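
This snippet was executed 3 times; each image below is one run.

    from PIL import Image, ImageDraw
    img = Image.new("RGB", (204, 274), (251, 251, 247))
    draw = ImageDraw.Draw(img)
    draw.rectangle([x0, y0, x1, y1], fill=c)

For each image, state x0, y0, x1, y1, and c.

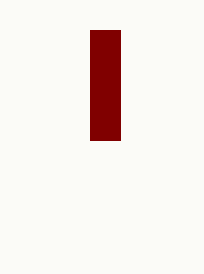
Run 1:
x0 = 90, y0 = 30, x1 = 120, y1 = 140, c = 'maroon'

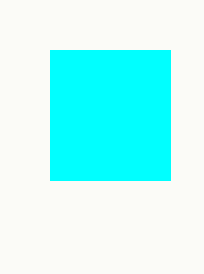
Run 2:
x0 = 50; y0 = 50; x1 = 170; y1 = 180; c = 'cyan'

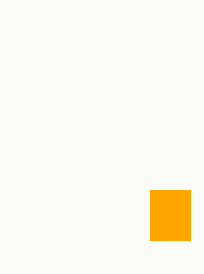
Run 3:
x0 = 150
y0 = 190
x1 = 190
y1 = 240
c = 'orange'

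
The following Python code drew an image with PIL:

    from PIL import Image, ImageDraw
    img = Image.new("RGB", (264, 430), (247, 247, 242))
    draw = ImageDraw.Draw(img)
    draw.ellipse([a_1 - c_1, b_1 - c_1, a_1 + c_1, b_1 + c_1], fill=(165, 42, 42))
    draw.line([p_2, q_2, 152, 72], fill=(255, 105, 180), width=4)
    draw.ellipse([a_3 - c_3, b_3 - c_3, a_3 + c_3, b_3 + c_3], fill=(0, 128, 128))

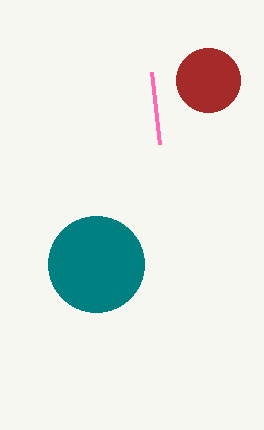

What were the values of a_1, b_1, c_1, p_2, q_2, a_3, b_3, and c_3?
a_1 = 208
b_1 = 80
c_1 = 32
p_2 = 160
q_2 = 144
a_3 = 96
b_3 = 264
c_3 = 48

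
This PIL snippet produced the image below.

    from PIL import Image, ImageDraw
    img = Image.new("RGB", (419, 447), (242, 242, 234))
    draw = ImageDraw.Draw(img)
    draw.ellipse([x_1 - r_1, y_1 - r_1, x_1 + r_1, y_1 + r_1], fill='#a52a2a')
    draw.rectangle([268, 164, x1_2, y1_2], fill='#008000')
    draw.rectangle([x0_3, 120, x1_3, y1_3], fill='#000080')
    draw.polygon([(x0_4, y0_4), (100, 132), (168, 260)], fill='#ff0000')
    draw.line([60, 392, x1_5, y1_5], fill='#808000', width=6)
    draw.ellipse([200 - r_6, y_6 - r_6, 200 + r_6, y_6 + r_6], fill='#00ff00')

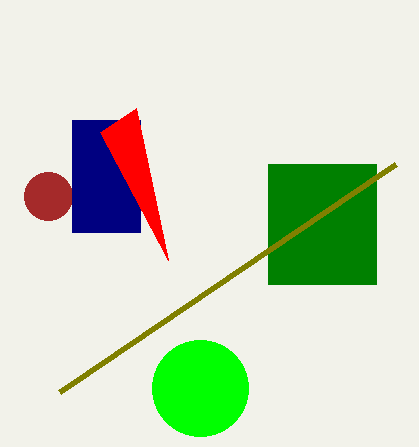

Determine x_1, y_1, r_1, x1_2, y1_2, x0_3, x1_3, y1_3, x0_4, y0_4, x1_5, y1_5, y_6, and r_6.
x_1 = 48
y_1 = 196
r_1 = 24
x1_2 = 376
y1_2 = 284
x0_3 = 72
x1_3 = 140
y1_3 = 232
x0_4 = 136
y0_4 = 108
x1_5 = 396
y1_5 = 164
y_6 = 388
r_6 = 48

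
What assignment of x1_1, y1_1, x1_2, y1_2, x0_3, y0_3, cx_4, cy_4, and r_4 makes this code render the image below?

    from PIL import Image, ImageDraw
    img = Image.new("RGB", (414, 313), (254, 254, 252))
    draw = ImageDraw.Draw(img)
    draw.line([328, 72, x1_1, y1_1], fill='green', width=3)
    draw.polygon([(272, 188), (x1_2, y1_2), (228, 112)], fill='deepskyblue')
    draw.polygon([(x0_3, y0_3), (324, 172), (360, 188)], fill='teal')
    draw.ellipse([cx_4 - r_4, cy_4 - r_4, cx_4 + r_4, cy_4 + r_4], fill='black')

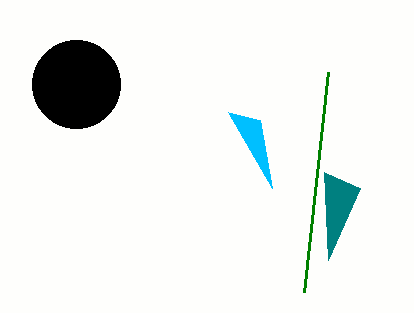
x1_1 = 304, y1_1 = 292, x1_2 = 260, y1_2 = 120, x0_3 = 328, y0_3 = 260, cx_4 = 76, cy_4 = 84, r_4 = 44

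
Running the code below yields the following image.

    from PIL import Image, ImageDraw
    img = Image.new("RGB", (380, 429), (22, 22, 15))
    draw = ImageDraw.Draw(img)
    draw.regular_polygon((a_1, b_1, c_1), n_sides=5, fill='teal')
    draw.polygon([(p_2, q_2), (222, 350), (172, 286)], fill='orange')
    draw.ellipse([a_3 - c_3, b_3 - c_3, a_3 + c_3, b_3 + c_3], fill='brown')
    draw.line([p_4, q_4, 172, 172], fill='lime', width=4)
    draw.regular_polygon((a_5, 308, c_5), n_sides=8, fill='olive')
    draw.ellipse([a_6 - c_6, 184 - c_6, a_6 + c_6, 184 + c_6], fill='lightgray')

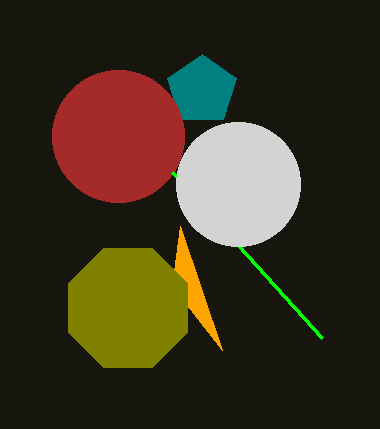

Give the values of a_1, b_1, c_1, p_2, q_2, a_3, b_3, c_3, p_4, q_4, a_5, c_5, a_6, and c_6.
a_1 = 202
b_1 = 90
c_1 = 36
p_2 = 180
q_2 = 226
a_3 = 118
b_3 = 136
c_3 = 66
p_4 = 322
q_4 = 338
a_5 = 128
c_5 = 64
a_6 = 238
c_6 = 62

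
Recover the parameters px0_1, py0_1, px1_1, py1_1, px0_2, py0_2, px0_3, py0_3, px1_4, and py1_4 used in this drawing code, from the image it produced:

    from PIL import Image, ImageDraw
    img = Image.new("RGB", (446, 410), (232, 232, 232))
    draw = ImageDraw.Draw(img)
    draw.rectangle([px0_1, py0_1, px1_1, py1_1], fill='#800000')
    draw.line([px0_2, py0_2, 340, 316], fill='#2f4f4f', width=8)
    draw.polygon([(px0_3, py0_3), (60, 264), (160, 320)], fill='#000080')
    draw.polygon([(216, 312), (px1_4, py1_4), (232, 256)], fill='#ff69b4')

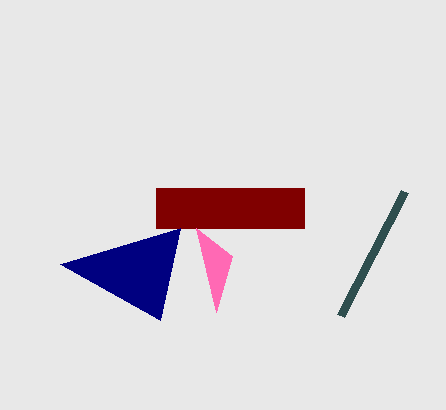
px0_1 = 156, py0_1 = 188, px1_1 = 304, py1_1 = 228, px0_2 = 404, py0_2 = 192, px0_3 = 180, py0_3 = 228, px1_4 = 196, py1_4 = 228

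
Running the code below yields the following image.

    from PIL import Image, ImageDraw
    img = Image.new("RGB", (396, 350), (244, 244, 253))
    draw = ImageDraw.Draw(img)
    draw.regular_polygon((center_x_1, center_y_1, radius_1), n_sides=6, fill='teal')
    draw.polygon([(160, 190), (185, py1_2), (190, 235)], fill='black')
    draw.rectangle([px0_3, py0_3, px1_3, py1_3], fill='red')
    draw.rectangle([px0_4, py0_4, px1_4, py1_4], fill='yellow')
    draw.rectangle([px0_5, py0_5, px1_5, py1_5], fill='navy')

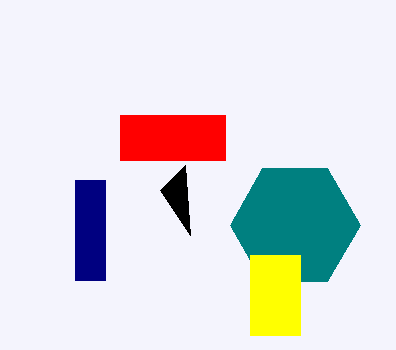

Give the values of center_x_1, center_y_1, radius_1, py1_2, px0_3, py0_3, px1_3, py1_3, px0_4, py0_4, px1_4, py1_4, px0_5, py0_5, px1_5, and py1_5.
center_x_1 = 295, center_y_1 = 225, radius_1 = 65, py1_2 = 165, px0_3 = 120, py0_3 = 115, px1_3 = 225, py1_3 = 160, px0_4 = 250, py0_4 = 255, px1_4 = 300, py1_4 = 335, px0_5 = 75, py0_5 = 180, px1_5 = 105, py1_5 = 280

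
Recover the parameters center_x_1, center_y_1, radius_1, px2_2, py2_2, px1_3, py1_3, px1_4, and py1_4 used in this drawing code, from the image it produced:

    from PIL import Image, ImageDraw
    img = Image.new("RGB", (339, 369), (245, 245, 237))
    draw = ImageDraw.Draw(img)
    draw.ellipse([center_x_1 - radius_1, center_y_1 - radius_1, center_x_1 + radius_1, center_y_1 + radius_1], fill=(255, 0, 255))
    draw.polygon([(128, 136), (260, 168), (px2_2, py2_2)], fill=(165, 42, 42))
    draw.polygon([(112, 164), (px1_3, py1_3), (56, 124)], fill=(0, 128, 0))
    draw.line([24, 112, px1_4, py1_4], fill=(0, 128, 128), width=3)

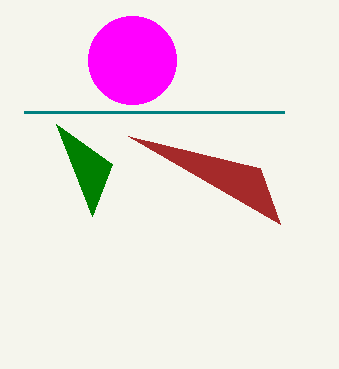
center_x_1 = 132; center_y_1 = 60; radius_1 = 44; px2_2 = 280; py2_2 = 224; px1_3 = 92; py1_3 = 216; px1_4 = 284; py1_4 = 112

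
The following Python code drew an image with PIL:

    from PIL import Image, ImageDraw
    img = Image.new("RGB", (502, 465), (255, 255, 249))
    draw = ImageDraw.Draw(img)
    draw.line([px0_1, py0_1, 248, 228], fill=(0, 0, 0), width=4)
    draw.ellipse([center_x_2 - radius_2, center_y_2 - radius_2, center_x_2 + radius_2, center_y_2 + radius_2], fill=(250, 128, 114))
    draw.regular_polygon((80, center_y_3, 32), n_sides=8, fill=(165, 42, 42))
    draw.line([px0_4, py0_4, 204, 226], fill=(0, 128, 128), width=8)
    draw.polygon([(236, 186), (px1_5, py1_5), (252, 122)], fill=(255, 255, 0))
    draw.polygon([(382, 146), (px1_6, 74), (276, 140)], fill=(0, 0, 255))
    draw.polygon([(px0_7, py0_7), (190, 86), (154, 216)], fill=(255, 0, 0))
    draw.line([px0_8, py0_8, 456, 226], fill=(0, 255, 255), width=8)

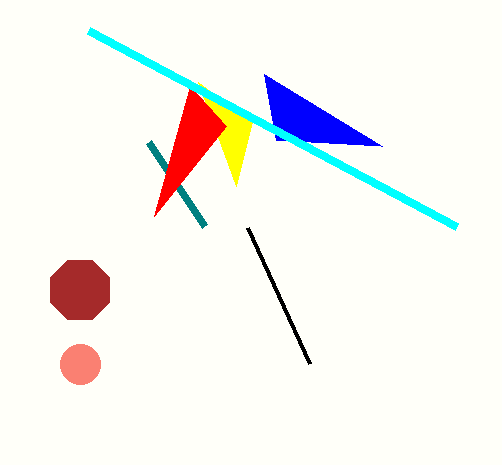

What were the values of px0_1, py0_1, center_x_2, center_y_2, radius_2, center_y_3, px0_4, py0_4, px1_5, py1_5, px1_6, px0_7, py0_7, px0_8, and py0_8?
px0_1 = 310; py0_1 = 364; center_x_2 = 80; center_y_2 = 364; radius_2 = 20; center_y_3 = 290; px0_4 = 148; py0_4 = 142; px1_5 = 198; py1_5 = 82; px1_6 = 264; px0_7 = 226; py0_7 = 126; px0_8 = 88; py0_8 = 30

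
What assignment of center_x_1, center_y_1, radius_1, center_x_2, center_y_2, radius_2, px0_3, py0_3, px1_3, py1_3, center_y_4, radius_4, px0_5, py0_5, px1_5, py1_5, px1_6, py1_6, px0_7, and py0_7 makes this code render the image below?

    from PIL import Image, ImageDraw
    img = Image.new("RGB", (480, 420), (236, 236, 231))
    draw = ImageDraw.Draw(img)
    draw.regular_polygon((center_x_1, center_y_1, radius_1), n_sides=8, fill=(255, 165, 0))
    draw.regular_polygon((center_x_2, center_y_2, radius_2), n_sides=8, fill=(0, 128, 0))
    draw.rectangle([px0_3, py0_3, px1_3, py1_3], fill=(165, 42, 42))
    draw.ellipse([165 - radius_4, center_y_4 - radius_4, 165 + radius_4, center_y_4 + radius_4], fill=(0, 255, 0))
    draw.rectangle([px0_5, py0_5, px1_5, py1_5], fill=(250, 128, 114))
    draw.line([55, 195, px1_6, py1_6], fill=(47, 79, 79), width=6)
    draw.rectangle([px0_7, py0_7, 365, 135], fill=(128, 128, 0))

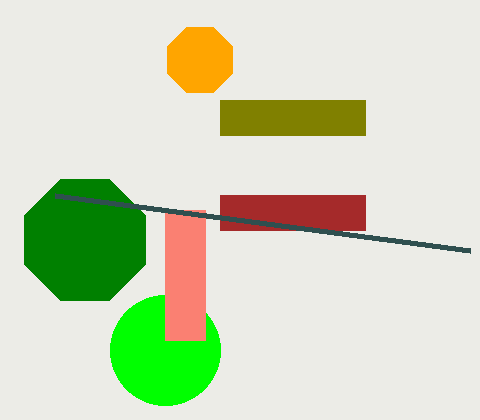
center_x_1 = 200; center_y_1 = 60; radius_1 = 35; center_x_2 = 85; center_y_2 = 240; radius_2 = 65; px0_3 = 220; py0_3 = 195; px1_3 = 365; py1_3 = 230; center_y_4 = 350; radius_4 = 55; px0_5 = 165; py0_5 = 210; px1_5 = 205; py1_5 = 340; px1_6 = 470; py1_6 = 250; px0_7 = 220; py0_7 = 100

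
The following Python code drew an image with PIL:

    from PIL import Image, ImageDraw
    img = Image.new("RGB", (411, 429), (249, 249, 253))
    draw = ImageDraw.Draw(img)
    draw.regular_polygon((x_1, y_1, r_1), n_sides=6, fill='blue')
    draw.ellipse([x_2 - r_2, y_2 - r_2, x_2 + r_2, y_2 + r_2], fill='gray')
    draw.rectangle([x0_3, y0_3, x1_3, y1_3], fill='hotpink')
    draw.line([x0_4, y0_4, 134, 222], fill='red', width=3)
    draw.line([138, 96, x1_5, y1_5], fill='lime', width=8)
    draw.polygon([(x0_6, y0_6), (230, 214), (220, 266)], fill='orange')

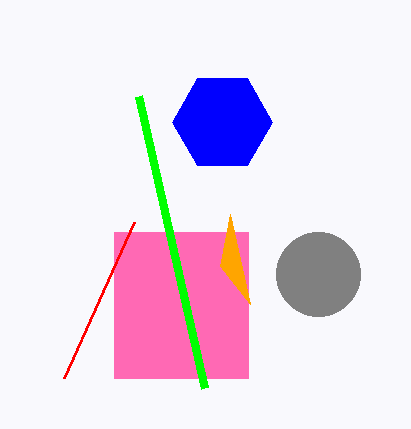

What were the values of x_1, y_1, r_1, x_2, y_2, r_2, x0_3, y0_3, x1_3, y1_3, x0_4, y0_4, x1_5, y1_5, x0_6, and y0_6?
x_1 = 222
y_1 = 122
r_1 = 50
x_2 = 318
y_2 = 274
r_2 = 42
x0_3 = 114
y0_3 = 232
x1_3 = 248
y1_3 = 378
x0_4 = 64
y0_4 = 378
x1_5 = 204
y1_5 = 388
x0_6 = 250
y0_6 = 304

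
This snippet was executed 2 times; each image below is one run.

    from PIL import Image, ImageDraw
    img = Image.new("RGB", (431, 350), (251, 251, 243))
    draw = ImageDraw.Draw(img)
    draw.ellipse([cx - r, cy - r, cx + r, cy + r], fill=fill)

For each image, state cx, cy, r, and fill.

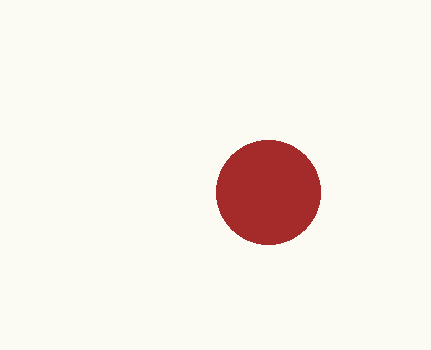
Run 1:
cx = 268, cy = 192, r = 52, fill = 'brown'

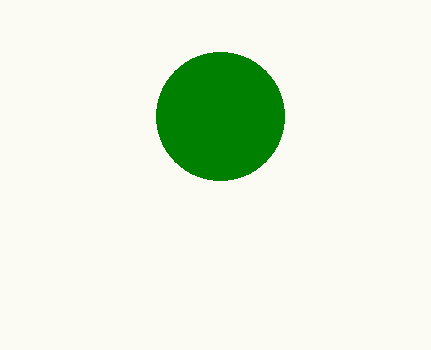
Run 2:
cx = 220, cy = 116, r = 64, fill = 'green'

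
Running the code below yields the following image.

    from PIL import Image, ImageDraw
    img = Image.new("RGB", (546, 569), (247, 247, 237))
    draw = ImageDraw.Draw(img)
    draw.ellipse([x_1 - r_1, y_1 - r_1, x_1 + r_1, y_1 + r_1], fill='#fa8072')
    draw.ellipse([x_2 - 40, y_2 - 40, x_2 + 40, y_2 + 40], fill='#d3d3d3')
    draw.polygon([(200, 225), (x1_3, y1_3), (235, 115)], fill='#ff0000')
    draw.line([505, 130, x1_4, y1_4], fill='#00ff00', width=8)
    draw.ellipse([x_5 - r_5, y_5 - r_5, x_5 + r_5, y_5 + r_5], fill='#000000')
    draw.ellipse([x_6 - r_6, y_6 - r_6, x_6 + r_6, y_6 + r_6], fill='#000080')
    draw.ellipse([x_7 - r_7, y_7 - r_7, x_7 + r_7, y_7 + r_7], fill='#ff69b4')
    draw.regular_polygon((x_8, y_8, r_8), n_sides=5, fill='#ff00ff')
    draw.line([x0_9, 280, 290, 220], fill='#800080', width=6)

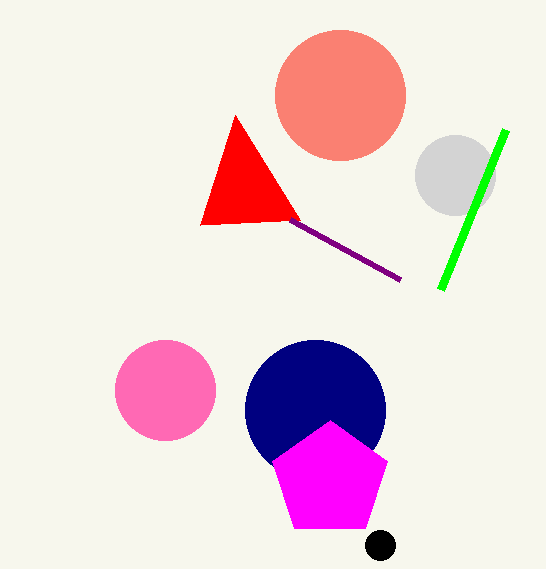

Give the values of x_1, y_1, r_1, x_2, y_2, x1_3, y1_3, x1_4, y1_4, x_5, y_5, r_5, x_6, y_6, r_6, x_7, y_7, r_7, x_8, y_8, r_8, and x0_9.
x_1 = 340, y_1 = 95, r_1 = 65, x_2 = 455, y_2 = 175, x1_3 = 300, y1_3 = 220, x1_4 = 440, y1_4 = 290, x_5 = 380, y_5 = 545, r_5 = 15, x_6 = 315, y_6 = 410, r_6 = 70, x_7 = 165, y_7 = 390, r_7 = 50, x_8 = 330, y_8 = 480, r_8 = 60, x0_9 = 400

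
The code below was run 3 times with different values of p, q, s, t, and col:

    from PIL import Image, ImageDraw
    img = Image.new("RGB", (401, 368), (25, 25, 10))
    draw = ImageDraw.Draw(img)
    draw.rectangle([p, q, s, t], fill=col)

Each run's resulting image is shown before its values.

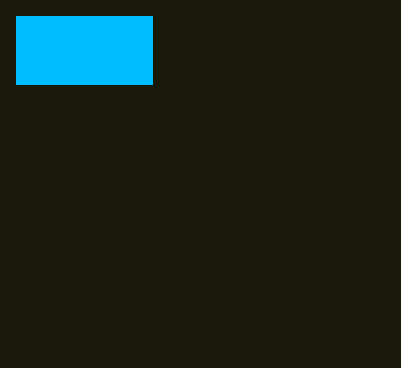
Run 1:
p = 16; q = 16; s = 152; t = 84; col = 'deepskyblue'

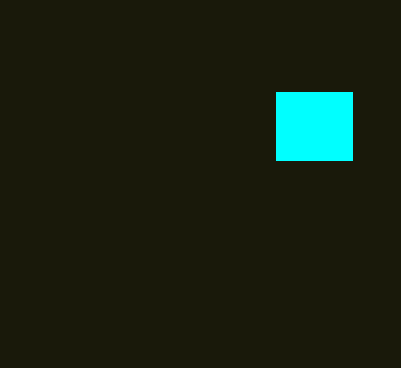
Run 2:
p = 276; q = 92; s = 352; t = 160; col = 'cyan'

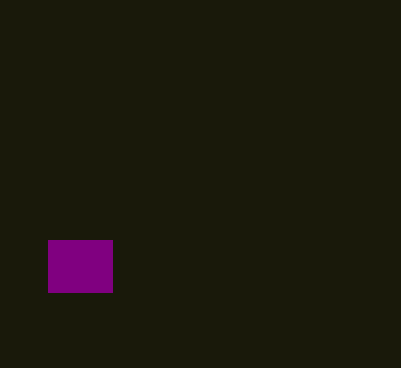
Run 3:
p = 48, q = 240, s = 112, t = 292, col = 'purple'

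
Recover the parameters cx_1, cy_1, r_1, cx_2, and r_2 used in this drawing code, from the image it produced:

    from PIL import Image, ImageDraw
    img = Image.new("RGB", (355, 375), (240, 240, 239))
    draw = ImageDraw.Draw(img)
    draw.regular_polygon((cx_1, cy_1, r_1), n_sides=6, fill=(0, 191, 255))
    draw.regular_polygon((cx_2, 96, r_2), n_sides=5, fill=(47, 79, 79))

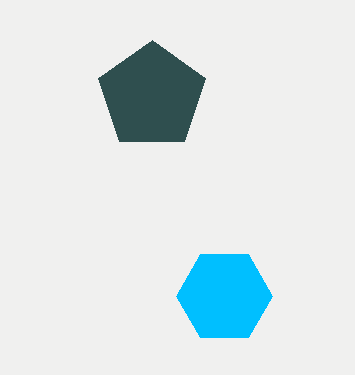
cx_1 = 224
cy_1 = 296
r_1 = 48
cx_2 = 152
r_2 = 56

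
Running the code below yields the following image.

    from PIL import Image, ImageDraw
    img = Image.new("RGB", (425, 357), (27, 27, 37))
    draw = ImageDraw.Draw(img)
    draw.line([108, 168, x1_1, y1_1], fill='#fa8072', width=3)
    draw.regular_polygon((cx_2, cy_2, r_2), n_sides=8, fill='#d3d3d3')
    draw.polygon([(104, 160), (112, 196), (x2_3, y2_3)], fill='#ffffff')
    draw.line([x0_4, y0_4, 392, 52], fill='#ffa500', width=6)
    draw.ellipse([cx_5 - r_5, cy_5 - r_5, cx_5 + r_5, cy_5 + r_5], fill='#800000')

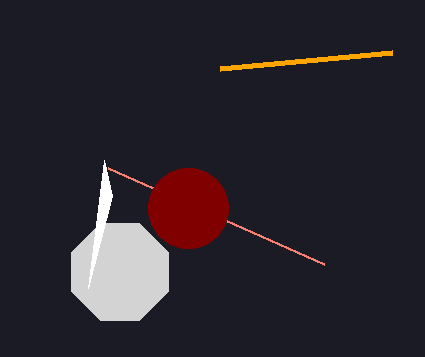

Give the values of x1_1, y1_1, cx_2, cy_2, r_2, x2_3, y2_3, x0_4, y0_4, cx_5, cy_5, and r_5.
x1_1 = 324
y1_1 = 264
cx_2 = 120
cy_2 = 272
r_2 = 52
x2_3 = 88
y2_3 = 288
x0_4 = 220
y0_4 = 68
cx_5 = 188
cy_5 = 208
r_5 = 40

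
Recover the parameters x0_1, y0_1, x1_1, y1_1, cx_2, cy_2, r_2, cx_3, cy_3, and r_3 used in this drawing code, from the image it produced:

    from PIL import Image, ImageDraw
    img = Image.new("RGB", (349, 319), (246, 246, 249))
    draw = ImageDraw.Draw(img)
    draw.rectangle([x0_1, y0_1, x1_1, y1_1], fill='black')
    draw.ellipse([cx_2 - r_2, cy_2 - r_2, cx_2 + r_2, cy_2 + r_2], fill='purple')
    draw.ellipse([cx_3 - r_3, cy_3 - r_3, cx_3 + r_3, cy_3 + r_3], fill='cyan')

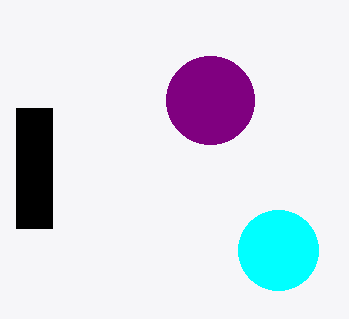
x0_1 = 16; y0_1 = 108; x1_1 = 52; y1_1 = 228; cx_2 = 210; cy_2 = 100; r_2 = 44; cx_3 = 278; cy_3 = 250; r_3 = 40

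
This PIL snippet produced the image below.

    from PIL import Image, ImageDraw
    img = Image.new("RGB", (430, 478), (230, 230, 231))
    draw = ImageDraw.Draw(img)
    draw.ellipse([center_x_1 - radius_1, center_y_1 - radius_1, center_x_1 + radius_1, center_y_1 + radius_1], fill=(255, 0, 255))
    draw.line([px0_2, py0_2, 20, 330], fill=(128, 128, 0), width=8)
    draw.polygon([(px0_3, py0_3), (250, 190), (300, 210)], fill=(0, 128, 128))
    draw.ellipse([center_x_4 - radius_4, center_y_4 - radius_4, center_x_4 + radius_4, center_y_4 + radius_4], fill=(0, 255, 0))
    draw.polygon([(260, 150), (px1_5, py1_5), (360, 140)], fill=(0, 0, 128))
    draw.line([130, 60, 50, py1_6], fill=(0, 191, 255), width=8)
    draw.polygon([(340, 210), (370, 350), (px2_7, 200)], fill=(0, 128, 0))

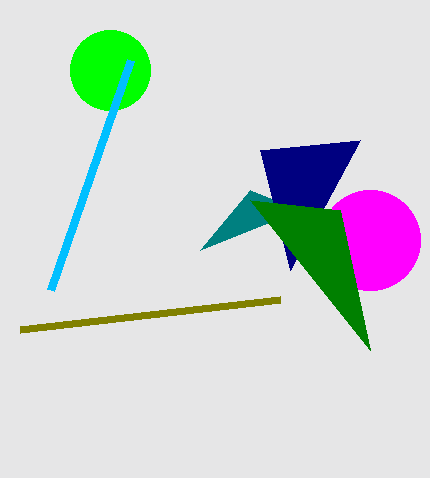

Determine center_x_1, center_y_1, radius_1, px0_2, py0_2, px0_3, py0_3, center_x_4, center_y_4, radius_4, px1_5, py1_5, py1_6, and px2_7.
center_x_1 = 370
center_y_1 = 240
radius_1 = 50
px0_2 = 280
py0_2 = 300
px0_3 = 200
py0_3 = 250
center_x_4 = 110
center_y_4 = 70
radius_4 = 40
px1_5 = 290
py1_5 = 270
py1_6 = 290
px2_7 = 250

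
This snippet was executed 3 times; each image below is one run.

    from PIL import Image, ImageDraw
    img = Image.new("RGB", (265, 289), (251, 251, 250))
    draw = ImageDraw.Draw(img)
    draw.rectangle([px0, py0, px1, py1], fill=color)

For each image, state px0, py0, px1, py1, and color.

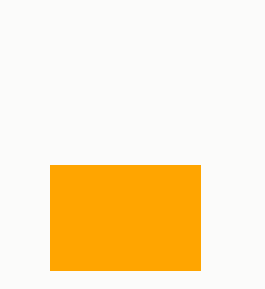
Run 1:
px0 = 50, py0 = 165, px1 = 200, py1 = 270, color = 'orange'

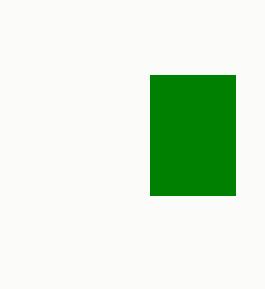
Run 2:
px0 = 150
py0 = 75
px1 = 235
py1 = 195
color = 'green'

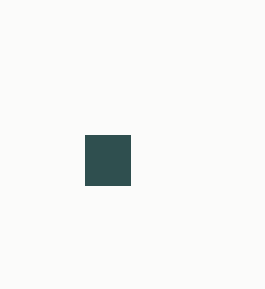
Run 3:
px0 = 85
py0 = 135
px1 = 130
py1 = 185
color = 'darkslategray'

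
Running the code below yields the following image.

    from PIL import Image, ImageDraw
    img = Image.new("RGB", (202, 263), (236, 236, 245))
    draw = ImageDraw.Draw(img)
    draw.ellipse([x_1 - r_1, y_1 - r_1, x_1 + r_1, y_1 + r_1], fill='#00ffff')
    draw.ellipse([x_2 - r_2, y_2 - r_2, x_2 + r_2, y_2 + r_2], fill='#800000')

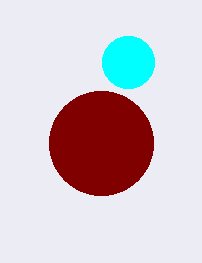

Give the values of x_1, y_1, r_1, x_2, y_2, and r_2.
x_1 = 128; y_1 = 62; r_1 = 26; x_2 = 101; y_2 = 143; r_2 = 52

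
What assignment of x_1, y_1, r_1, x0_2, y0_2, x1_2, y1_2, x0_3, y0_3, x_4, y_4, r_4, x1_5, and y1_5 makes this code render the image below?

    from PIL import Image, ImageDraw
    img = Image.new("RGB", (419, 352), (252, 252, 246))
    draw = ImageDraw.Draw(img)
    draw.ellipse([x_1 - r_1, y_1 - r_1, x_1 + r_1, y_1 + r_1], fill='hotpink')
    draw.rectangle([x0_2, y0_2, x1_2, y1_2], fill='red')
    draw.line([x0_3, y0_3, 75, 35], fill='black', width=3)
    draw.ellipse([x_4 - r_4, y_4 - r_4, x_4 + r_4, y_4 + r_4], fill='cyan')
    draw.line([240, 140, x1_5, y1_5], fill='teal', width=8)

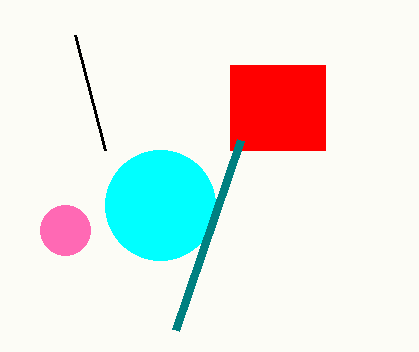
x_1 = 65
y_1 = 230
r_1 = 25
x0_2 = 230
y0_2 = 65
x1_2 = 325
y1_2 = 150
x0_3 = 105
y0_3 = 150
x_4 = 160
y_4 = 205
r_4 = 55
x1_5 = 175
y1_5 = 330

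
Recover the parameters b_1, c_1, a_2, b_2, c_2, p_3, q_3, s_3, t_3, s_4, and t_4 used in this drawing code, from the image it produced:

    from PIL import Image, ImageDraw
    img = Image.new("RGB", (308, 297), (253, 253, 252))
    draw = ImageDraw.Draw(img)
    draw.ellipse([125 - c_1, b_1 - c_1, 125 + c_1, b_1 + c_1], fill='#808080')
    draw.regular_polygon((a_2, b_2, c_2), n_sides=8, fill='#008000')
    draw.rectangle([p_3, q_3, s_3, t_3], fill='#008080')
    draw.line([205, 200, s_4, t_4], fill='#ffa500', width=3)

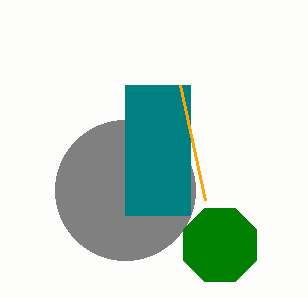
b_1 = 190
c_1 = 70
a_2 = 220
b_2 = 245
c_2 = 40
p_3 = 125
q_3 = 85
s_3 = 190
t_3 = 215
s_4 = 180
t_4 = 85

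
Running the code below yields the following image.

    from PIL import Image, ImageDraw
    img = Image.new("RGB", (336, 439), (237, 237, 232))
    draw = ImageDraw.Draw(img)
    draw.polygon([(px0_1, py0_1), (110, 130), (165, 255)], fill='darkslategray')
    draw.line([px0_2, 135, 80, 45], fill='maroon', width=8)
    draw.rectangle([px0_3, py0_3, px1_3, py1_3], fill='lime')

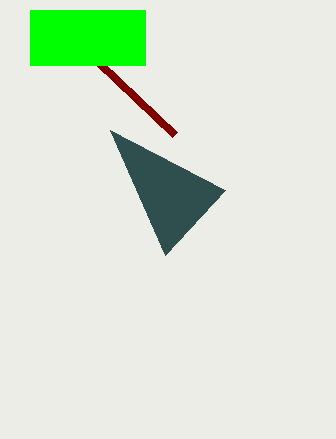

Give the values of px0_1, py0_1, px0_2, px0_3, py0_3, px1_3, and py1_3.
px0_1 = 225; py0_1 = 190; px0_2 = 175; px0_3 = 30; py0_3 = 10; px1_3 = 145; py1_3 = 65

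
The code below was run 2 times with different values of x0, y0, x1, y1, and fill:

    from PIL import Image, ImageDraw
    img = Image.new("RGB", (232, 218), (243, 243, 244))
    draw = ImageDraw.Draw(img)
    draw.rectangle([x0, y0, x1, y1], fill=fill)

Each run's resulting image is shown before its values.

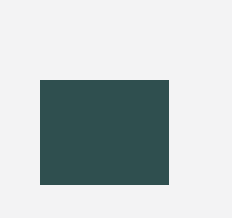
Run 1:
x0 = 40
y0 = 80
x1 = 168
y1 = 184
fill = 'darkslategray'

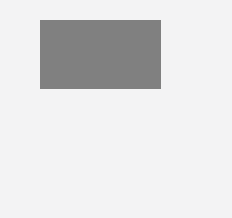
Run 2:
x0 = 40; y0 = 20; x1 = 160; y1 = 88; fill = 'gray'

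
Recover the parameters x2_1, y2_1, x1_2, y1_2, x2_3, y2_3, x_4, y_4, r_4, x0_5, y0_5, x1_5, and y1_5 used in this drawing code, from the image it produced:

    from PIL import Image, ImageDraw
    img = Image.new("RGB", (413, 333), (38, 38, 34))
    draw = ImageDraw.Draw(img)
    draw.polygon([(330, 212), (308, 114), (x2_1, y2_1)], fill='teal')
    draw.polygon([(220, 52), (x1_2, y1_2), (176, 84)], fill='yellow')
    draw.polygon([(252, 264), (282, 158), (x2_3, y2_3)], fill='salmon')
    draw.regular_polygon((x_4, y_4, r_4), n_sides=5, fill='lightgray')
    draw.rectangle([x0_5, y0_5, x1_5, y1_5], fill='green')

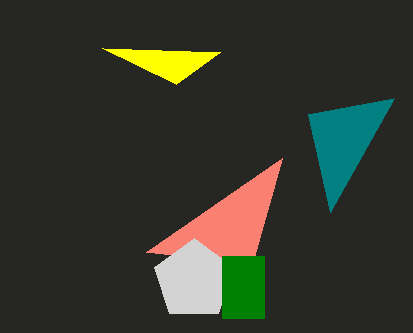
x2_1 = 394, y2_1 = 98, x1_2 = 102, y1_2 = 48, x2_3 = 146, y2_3 = 252, x_4 = 194, y_4 = 280, r_4 = 42, x0_5 = 222, y0_5 = 256, x1_5 = 264, y1_5 = 318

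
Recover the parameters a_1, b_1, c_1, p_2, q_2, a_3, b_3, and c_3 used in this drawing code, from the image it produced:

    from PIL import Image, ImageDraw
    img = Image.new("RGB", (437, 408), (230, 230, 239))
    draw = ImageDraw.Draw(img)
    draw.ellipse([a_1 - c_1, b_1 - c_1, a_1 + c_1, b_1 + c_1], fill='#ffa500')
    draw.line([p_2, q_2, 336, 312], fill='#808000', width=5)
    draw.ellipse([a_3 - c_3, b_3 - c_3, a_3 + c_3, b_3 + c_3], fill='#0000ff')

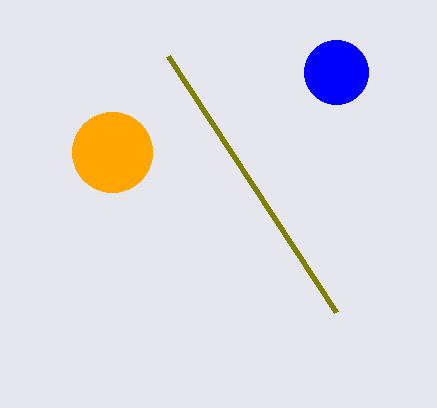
a_1 = 112; b_1 = 152; c_1 = 40; p_2 = 168; q_2 = 56; a_3 = 336; b_3 = 72; c_3 = 32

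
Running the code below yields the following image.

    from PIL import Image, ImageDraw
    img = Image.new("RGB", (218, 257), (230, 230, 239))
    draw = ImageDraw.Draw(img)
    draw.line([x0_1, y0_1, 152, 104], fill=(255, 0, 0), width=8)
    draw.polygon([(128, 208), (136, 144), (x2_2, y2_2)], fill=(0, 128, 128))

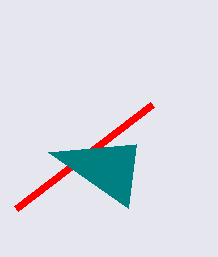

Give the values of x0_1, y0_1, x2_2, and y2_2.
x0_1 = 16; y0_1 = 208; x2_2 = 48; y2_2 = 152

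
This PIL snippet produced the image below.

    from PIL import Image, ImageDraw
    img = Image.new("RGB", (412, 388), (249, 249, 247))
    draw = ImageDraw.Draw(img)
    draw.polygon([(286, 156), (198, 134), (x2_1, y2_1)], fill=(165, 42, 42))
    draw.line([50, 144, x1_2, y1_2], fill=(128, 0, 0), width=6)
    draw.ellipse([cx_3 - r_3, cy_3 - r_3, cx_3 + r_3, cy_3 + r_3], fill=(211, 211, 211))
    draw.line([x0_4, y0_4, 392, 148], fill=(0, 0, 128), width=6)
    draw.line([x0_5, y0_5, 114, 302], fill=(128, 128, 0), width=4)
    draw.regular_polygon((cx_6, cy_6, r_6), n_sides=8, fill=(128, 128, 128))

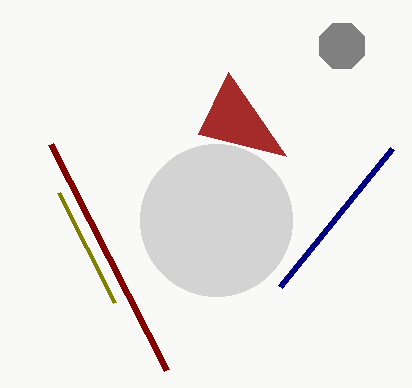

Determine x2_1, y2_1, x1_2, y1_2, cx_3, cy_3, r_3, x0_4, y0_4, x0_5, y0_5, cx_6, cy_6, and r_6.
x2_1 = 228; y2_1 = 72; x1_2 = 166; y1_2 = 370; cx_3 = 216; cy_3 = 220; r_3 = 76; x0_4 = 280; y0_4 = 286; x0_5 = 58; y0_5 = 192; cx_6 = 342; cy_6 = 46; r_6 = 24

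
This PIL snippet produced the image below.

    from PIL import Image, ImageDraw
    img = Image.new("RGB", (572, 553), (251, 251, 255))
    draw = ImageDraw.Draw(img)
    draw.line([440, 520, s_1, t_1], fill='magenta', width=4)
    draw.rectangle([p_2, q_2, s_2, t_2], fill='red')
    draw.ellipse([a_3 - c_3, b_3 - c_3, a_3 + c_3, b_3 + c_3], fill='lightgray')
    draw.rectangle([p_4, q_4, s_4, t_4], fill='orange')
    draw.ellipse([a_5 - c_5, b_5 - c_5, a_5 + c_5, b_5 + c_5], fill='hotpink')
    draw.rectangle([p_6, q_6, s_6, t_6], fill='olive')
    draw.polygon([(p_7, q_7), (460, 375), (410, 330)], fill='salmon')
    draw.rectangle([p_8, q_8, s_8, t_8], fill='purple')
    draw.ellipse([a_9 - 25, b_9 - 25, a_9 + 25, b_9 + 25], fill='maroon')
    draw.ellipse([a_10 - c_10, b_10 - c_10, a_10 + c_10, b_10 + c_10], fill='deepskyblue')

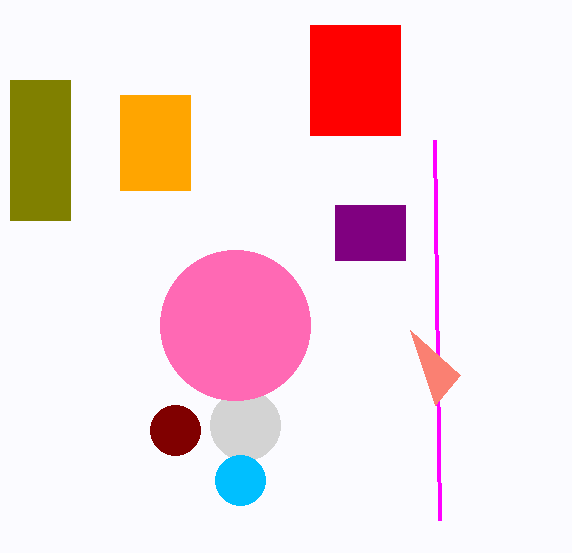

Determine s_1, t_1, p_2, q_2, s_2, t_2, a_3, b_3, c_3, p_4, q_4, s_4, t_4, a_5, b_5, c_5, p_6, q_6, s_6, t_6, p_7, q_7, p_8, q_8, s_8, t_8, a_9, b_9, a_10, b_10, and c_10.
s_1 = 435
t_1 = 140
p_2 = 310
q_2 = 25
s_2 = 400
t_2 = 135
a_3 = 245
b_3 = 425
c_3 = 35
p_4 = 120
q_4 = 95
s_4 = 190
t_4 = 190
a_5 = 235
b_5 = 325
c_5 = 75
p_6 = 10
q_6 = 80
s_6 = 70
t_6 = 220
p_7 = 435
q_7 = 405
p_8 = 335
q_8 = 205
s_8 = 405
t_8 = 260
a_9 = 175
b_9 = 430
a_10 = 240
b_10 = 480
c_10 = 25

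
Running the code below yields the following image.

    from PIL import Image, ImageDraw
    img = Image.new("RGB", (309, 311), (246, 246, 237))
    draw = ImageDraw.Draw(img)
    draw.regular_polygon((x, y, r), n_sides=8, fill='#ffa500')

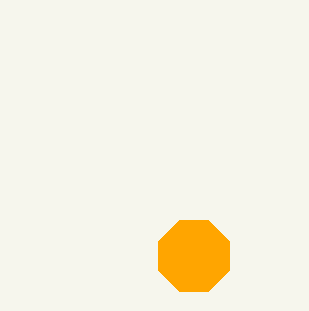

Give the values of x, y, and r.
x = 194, y = 256, r = 38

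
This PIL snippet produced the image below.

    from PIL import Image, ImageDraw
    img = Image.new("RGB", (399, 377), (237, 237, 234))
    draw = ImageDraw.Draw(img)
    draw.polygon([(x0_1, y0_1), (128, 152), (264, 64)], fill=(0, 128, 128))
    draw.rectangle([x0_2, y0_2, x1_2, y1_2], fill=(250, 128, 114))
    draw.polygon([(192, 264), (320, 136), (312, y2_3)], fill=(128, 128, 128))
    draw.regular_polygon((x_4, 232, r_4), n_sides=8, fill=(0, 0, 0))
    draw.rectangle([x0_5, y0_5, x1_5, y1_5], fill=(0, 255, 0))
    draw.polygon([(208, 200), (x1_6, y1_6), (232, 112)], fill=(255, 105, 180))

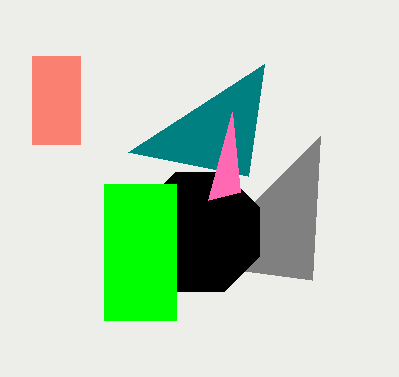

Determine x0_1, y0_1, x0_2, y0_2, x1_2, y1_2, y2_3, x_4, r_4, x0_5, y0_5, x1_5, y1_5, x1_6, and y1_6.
x0_1 = 248; y0_1 = 176; x0_2 = 32; y0_2 = 56; x1_2 = 80; y1_2 = 144; y2_3 = 280; x_4 = 200; r_4 = 64; x0_5 = 104; y0_5 = 184; x1_5 = 176; y1_5 = 320; x1_6 = 240; y1_6 = 192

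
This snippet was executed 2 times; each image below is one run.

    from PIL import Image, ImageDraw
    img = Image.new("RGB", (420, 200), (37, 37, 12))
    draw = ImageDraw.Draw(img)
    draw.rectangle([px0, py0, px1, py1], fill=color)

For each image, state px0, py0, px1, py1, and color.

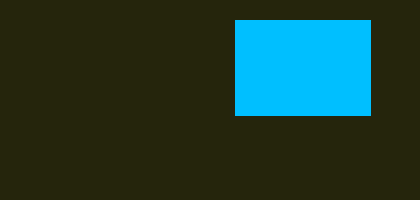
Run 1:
px0 = 235, py0 = 20, px1 = 370, py1 = 115, color = 'deepskyblue'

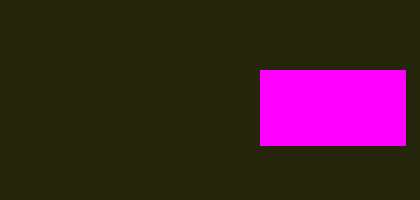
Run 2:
px0 = 260
py0 = 70
px1 = 405
py1 = 145
color = 'magenta'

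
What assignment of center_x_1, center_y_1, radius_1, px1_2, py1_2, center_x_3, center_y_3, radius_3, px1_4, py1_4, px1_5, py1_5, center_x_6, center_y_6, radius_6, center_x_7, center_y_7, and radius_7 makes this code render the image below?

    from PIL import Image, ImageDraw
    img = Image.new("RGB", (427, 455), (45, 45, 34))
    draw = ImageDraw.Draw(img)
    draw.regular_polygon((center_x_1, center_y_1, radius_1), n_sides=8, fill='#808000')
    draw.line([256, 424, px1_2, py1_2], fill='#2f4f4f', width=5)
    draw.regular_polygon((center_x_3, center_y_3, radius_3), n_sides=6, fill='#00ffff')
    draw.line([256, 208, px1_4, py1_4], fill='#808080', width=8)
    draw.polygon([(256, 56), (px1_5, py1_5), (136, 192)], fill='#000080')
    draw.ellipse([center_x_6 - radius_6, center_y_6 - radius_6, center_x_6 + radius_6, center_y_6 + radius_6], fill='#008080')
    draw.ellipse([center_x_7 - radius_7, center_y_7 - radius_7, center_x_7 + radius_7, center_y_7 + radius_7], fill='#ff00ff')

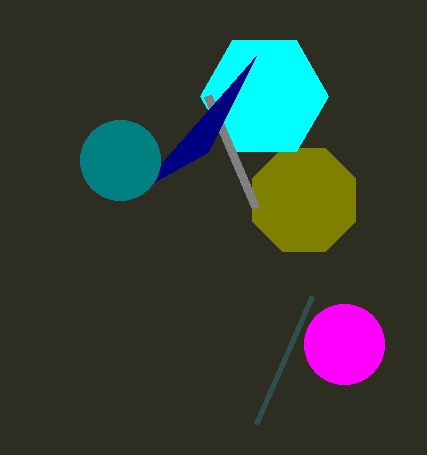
center_x_1 = 304, center_y_1 = 200, radius_1 = 56, px1_2 = 312, py1_2 = 296, center_x_3 = 264, center_y_3 = 96, radius_3 = 64, px1_4 = 208, py1_4 = 96, px1_5 = 208, py1_5 = 152, center_x_6 = 120, center_y_6 = 160, radius_6 = 40, center_x_7 = 344, center_y_7 = 344, radius_7 = 40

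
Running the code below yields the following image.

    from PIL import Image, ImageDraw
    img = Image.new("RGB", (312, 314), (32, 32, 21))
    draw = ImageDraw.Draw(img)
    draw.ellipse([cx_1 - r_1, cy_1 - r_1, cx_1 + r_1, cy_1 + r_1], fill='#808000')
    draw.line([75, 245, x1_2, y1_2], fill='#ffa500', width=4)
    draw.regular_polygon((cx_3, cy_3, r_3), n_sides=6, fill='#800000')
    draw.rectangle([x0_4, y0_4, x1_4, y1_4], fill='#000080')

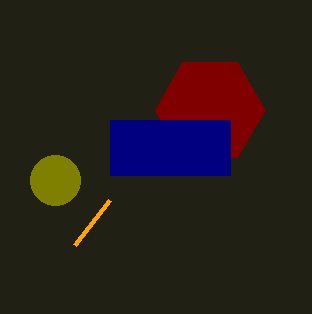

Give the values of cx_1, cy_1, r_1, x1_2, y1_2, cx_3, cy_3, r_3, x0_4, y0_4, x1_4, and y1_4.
cx_1 = 55; cy_1 = 180; r_1 = 25; x1_2 = 110; y1_2 = 200; cx_3 = 210; cy_3 = 110; r_3 = 55; x0_4 = 110; y0_4 = 120; x1_4 = 230; y1_4 = 175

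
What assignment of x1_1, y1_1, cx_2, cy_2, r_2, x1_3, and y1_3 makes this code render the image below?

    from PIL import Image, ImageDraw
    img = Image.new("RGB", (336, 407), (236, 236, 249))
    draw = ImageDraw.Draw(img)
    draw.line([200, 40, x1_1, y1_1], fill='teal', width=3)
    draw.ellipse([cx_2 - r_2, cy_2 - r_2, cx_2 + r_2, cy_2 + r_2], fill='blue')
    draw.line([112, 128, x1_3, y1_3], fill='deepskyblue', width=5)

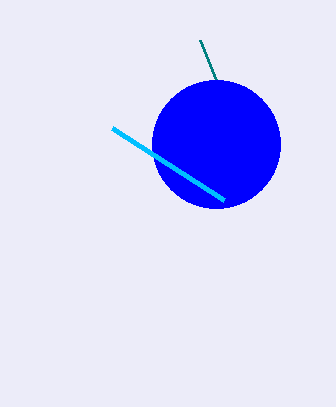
x1_1 = 216; y1_1 = 80; cx_2 = 216; cy_2 = 144; r_2 = 64; x1_3 = 224; y1_3 = 200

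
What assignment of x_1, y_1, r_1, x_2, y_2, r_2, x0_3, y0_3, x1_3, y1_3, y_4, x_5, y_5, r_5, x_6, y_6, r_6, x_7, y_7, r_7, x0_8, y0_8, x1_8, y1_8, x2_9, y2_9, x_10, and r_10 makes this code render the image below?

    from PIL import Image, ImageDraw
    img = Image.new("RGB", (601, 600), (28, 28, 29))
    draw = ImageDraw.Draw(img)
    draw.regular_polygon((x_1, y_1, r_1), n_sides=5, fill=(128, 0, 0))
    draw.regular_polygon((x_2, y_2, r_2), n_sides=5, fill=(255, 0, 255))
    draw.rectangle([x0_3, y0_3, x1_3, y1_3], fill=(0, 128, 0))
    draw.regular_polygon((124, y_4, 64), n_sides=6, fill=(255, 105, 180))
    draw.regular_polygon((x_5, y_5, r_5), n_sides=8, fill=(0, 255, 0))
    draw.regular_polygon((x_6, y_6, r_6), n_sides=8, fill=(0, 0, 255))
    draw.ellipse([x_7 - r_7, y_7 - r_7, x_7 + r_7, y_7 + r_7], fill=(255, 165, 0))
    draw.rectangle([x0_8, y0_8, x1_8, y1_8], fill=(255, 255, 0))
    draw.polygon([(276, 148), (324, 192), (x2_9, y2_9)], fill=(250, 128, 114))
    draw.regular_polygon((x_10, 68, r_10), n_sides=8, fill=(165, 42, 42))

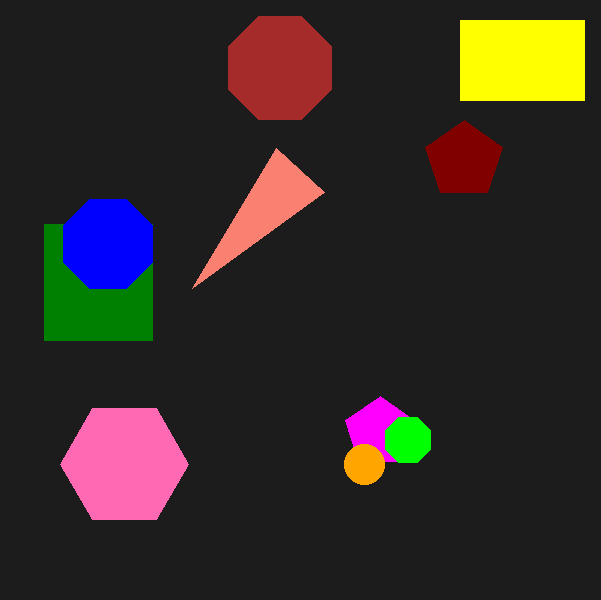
x_1 = 464; y_1 = 160; r_1 = 40; x_2 = 380; y_2 = 432; r_2 = 36; x0_3 = 44; y0_3 = 224; x1_3 = 152; y1_3 = 340; y_4 = 464; x_5 = 408; y_5 = 440; r_5 = 24; x_6 = 108; y_6 = 244; r_6 = 48; x_7 = 364; y_7 = 464; r_7 = 20; x0_8 = 460; y0_8 = 20; x1_8 = 584; y1_8 = 100; x2_9 = 192; y2_9 = 288; x_10 = 280; r_10 = 56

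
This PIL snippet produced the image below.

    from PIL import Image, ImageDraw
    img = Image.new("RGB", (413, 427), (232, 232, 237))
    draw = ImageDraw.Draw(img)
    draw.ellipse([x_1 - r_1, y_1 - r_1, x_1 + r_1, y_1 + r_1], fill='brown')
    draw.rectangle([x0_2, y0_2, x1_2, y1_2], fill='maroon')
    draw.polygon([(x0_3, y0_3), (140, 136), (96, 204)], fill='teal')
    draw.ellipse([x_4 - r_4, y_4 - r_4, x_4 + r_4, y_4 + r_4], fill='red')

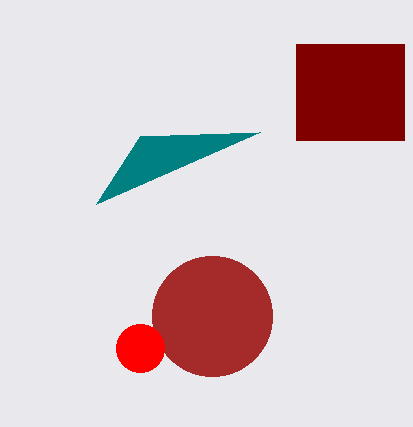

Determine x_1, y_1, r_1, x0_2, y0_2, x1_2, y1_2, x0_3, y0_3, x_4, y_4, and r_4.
x_1 = 212, y_1 = 316, r_1 = 60, x0_2 = 296, y0_2 = 44, x1_2 = 404, y1_2 = 140, x0_3 = 260, y0_3 = 132, x_4 = 140, y_4 = 348, r_4 = 24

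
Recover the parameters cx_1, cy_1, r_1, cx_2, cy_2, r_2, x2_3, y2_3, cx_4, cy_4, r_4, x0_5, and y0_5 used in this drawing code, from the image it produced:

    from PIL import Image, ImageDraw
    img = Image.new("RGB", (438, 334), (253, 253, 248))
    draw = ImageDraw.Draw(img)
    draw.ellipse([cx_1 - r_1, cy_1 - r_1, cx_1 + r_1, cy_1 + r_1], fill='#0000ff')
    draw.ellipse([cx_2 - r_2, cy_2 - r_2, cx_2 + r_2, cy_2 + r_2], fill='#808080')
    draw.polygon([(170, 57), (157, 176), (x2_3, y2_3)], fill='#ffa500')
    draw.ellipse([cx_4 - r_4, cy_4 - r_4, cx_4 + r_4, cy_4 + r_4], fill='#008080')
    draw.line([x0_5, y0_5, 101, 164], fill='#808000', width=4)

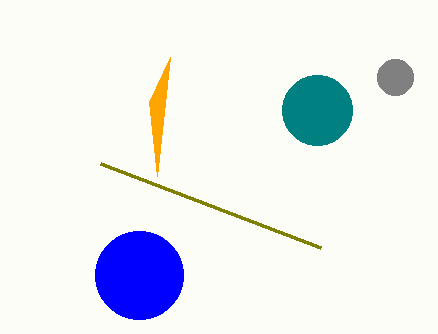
cx_1 = 139; cy_1 = 275; r_1 = 44; cx_2 = 395; cy_2 = 77; r_2 = 18; x2_3 = 149; y2_3 = 102; cx_4 = 317; cy_4 = 110; r_4 = 35; x0_5 = 321; y0_5 = 248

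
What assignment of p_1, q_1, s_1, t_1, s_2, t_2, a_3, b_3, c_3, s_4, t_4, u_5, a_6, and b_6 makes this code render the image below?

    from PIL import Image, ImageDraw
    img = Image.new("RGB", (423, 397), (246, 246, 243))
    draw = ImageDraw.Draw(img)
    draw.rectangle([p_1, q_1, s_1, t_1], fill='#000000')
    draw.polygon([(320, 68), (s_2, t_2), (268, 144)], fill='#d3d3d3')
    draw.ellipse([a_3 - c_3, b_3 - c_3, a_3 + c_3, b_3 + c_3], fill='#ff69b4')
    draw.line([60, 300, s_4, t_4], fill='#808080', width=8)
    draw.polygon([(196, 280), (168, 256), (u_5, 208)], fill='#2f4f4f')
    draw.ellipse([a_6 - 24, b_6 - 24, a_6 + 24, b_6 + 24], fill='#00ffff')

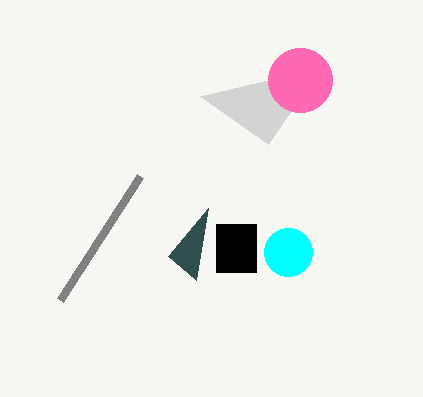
p_1 = 216; q_1 = 224; s_1 = 256; t_1 = 272; s_2 = 200; t_2 = 96; a_3 = 300; b_3 = 80; c_3 = 32; s_4 = 140; t_4 = 176; u_5 = 208; a_6 = 288; b_6 = 252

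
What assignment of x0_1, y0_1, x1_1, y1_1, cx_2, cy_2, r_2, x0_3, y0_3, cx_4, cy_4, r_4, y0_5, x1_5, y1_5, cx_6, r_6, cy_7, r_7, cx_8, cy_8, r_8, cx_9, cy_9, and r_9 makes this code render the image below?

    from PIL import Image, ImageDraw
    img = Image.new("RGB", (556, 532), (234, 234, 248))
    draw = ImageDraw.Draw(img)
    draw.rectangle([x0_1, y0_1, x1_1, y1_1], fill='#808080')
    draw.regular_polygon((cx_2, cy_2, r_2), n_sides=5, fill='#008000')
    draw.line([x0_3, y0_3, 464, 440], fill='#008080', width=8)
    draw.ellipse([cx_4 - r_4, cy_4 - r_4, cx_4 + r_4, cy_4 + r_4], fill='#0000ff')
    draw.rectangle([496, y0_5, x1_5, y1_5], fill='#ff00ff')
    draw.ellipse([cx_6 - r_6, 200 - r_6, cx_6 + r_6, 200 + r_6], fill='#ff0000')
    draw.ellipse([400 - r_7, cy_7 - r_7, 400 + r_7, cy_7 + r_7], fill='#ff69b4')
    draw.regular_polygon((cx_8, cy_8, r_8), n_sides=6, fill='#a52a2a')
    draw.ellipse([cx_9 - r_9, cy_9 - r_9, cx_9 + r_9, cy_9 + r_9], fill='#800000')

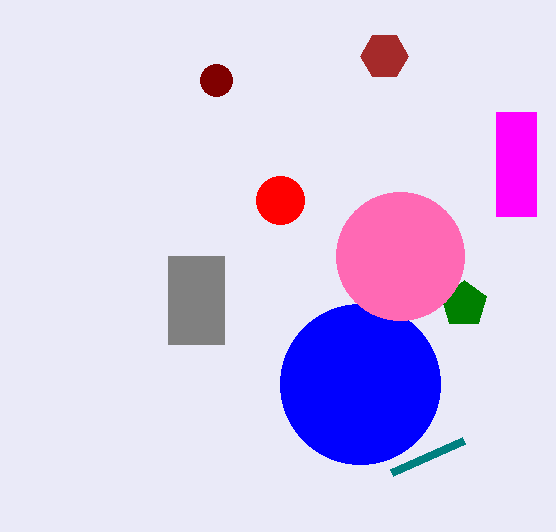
x0_1 = 168, y0_1 = 256, x1_1 = 224, y1_1 = 344, cx_2 = 464, cy_2 = 304, r_2 = 24, x0_3 = 392, y0_3 = 472, cx_4 = 360, cy_4 = 384, r_4 = 80, y0_5 = 112, x1_5 = 536, y1_5 = 216, cx_6 = 280, r_6 = 24, cy_7 = 256, r_7 = 64, cx_8 = 384, cy_8 = 56, r_8 = 24, cx_9 = 216, cy_9 = 80, r_9 = 16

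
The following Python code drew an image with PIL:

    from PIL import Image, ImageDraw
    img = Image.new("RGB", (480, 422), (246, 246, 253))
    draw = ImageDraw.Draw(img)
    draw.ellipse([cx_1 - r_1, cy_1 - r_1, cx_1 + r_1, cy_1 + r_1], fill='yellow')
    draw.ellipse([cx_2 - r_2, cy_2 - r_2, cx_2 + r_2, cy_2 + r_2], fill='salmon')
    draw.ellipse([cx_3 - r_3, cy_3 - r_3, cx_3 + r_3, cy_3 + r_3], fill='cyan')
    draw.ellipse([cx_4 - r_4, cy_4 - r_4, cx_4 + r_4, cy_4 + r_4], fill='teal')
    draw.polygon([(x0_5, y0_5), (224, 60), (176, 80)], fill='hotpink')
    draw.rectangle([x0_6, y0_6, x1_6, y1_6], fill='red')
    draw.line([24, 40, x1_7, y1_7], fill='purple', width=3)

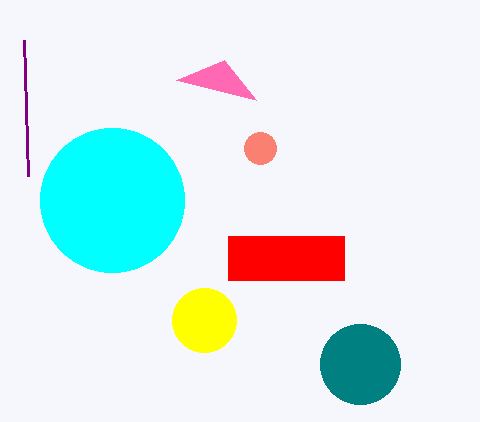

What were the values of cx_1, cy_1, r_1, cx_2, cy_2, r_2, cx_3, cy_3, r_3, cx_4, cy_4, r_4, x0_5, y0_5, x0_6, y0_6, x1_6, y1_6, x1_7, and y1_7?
cx_1 = 204
cy_1 = 320
r_1 = 32
cx_2 = 260
cy_2 = 148
r_2 = 16
cx_3 = 112
cy_3 = 200
r_3 = 72
cx_4 = 360
cy_4 = 364
r_4 = 40
x0_5 = 256
y0_5 = 100
x0_6 = 228
y0_6 = 236
x1_6 = 344
y1_6 = 280
x1_7 = 28
y1_7 = 176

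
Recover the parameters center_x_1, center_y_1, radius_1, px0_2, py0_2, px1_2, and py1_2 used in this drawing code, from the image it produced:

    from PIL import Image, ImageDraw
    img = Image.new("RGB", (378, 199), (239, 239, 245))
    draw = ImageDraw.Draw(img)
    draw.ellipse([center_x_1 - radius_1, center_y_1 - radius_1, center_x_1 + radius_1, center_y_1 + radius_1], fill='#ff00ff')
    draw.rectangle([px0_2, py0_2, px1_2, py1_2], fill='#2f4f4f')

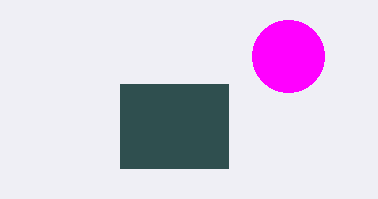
center_x_1 = 288, center_y_1 = 56, radius_1 = 36, px0_2 = 120, py0_2 = 84, px1_2 = 228, py1_2 = 168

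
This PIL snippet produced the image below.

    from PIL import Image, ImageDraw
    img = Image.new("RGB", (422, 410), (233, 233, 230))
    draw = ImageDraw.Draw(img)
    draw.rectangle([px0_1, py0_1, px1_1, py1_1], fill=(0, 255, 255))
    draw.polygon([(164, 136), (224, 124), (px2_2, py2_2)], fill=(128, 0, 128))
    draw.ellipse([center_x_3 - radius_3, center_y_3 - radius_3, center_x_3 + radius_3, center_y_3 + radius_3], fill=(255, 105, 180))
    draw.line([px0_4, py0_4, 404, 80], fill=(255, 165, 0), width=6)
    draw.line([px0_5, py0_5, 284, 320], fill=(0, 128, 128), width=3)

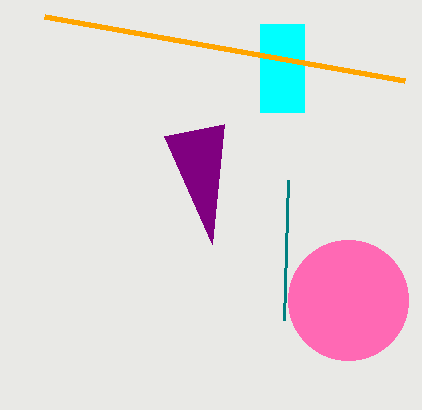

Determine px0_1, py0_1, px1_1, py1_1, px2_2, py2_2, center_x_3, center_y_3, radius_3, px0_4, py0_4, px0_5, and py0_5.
px0_1 = 260; py0_1 = 24; px1_1 = 304; py1_1 = 112; px2_2 = 212; py2_2 = 244; center_x_3 = 348; center_y_3 = 300; radius_3 = 60; px0_4 = 44; py0_4 = 16; px0_5 = 288; py0_5 = 180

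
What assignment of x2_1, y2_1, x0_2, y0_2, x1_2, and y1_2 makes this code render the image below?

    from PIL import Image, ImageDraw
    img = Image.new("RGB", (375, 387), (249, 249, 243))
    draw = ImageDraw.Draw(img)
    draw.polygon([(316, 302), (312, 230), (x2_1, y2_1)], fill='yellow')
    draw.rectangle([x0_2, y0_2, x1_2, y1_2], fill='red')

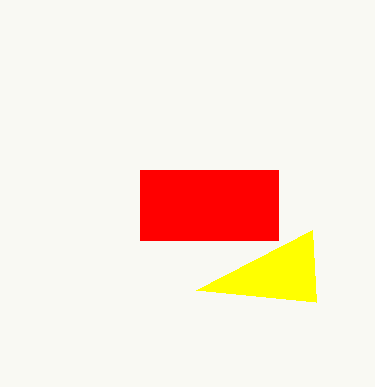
x2_1 = 196, y2_1 = 290, x0_2 = 140, y0_2 = 170, x1_2 = 278, y1_2 = 240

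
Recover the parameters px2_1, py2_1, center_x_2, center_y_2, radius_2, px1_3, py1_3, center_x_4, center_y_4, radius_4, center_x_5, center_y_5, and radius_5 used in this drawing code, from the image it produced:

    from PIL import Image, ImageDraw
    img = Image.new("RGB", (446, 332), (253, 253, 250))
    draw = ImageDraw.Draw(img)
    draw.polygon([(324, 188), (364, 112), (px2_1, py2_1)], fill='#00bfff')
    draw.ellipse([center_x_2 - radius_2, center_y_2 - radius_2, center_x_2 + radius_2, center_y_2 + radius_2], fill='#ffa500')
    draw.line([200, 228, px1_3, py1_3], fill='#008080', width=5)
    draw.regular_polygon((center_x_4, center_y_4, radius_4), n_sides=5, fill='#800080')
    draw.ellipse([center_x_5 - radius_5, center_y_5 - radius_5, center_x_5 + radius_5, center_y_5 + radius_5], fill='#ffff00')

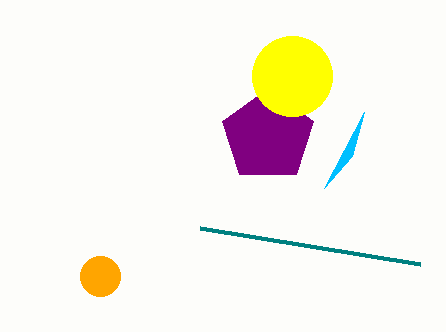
px2_1 = 352, py2_1 = 156, center_x_2 = 100, center_y_2 = 276, radius_2 = 20, px1_3 = 420, py1_3 = 264, center_x_4 = 268, center_y_4 = 136, radius_4 = 48, center_x_5 = 292, center_y_5 = 76, radius_5 = 40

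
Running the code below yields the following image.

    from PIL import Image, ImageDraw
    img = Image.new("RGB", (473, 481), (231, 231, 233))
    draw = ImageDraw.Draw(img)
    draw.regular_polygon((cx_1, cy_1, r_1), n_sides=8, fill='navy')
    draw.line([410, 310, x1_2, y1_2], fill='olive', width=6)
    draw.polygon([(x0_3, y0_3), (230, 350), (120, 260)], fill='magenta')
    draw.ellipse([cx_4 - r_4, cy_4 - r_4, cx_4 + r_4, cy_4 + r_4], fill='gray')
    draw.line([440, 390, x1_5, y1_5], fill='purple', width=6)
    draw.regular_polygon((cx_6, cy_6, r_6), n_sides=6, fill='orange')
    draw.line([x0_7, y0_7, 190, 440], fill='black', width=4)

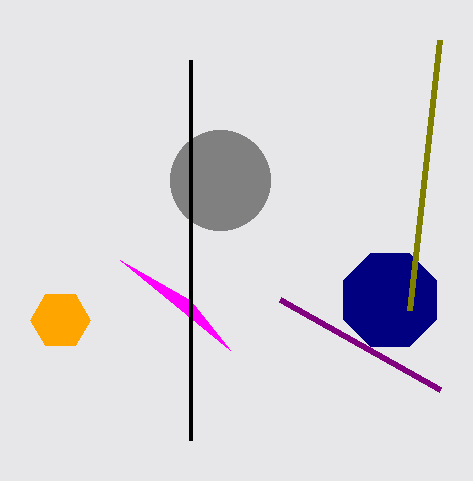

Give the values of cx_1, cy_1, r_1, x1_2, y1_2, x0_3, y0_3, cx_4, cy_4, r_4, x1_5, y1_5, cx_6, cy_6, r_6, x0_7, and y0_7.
cx_1 = 390; cy_1 = 300; r_1 = 50; x1_2 = 440; y1_2 = 40; x0_3 = 190; y0_3 = 300; cx_4 = 220; cy_4 = 180; r_4 = 50; x1_5 = 280; y1_5 = 300; cx_6 = 60; cy_6 = 320; r_6 = 30; x0_7 = 190; y0_7 = 60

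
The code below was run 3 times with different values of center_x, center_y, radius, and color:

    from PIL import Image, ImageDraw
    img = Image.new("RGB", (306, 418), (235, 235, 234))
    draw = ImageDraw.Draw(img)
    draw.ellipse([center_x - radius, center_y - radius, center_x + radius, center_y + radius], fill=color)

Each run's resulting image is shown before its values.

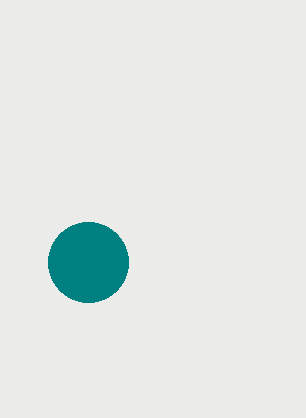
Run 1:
center_x = 88, center_y = 262, radius = 40, color = 'teal'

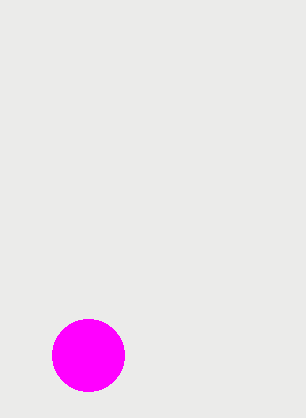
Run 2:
center_x = 88, center_y = 355, radius = 36, color = 'magenta'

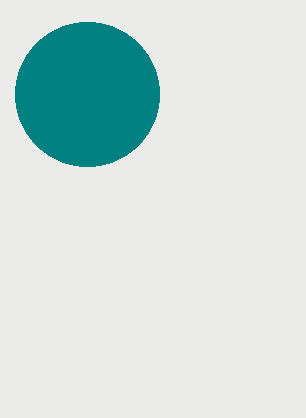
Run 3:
center_x = 87
center_y = 94
radius = 72
color = 'teal'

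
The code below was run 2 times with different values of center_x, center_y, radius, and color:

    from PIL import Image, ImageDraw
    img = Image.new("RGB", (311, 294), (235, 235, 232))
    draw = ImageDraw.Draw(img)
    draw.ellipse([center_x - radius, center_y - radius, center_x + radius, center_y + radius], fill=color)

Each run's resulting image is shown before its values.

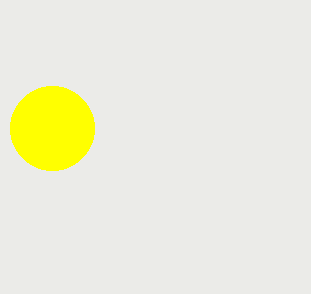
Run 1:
center_x = 52, center_y = 128, radius = 42, color = 'yellow'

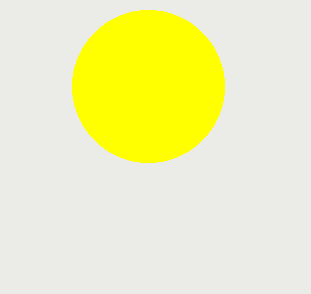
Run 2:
center_x = 148; center_y = 86; radius = 76; color = 'yellow'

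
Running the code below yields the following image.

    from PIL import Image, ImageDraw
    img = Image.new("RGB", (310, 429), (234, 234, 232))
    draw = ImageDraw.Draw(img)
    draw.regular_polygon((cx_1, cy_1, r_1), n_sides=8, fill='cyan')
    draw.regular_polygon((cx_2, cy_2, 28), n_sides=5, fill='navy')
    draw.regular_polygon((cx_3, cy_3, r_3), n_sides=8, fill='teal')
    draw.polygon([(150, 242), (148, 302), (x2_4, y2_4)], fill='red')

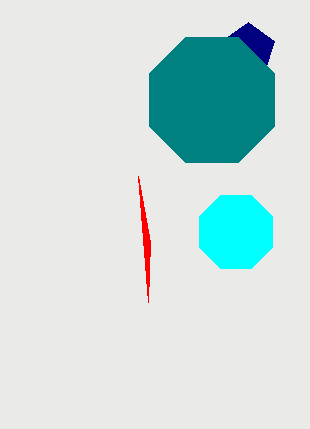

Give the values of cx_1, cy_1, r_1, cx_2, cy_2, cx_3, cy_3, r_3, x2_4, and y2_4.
cx_1 = 236
cy_1 = 232
r_1 = 40
cx_2 = 248
cy_2 = 50
cx_3 = 212
cy_3 = 100
r_3 = 68
x2_4 = 138
y2_4 = 176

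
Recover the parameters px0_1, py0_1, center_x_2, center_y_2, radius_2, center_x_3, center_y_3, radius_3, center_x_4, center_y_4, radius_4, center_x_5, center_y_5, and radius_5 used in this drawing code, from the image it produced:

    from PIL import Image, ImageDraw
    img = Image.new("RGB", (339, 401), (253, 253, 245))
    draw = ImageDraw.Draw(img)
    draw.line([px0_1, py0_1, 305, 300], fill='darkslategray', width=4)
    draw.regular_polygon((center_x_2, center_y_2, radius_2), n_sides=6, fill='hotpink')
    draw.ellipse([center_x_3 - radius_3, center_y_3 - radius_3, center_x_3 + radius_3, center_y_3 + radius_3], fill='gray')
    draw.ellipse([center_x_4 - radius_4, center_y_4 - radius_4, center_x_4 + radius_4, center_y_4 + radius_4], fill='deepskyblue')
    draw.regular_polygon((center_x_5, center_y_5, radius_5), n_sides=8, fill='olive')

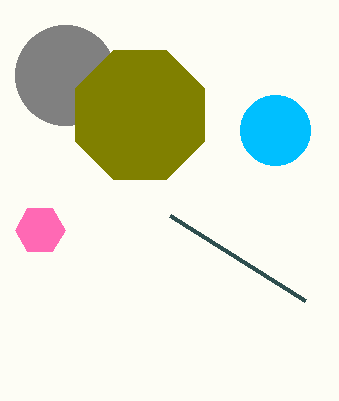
px0_1 = 170
py0_1 = 215
center_x_2 = 40
center_y_2 = 230
radius_2 = 25
center_x_3 = 65
center_y_3 = 75
radius_3 = 50
center_x_4 = 275
center_y_4 = 130
radius_4 = 35
center_x_5 = 140
center_y_5 = 115
radius_5 = 70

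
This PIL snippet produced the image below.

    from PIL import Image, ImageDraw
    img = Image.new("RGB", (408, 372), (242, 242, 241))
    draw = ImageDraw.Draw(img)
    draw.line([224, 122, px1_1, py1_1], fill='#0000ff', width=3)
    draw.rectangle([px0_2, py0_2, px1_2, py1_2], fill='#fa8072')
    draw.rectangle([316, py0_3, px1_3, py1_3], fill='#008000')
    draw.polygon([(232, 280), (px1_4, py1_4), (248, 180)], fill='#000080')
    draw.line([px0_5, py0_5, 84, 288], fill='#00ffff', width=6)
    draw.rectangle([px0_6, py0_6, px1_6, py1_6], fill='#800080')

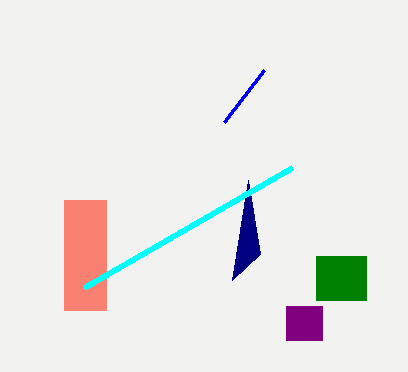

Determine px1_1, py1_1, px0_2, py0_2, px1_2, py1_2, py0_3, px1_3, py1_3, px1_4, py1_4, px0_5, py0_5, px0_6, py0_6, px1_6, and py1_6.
px1_1 = 264; py1_1 = 70; px0_2 = 64; py0_2 = 200; px1_2 = 106; py1_2 = 310; py0_3 = 256; px1_3 = 366; py1_3 = 300; px1_4 = 260; py1_4 = 254; px0_5 = 292; py0_5 = 168; px0_6 = 286; py0_6 = 306; px1_6 = 322; py1_6 = 340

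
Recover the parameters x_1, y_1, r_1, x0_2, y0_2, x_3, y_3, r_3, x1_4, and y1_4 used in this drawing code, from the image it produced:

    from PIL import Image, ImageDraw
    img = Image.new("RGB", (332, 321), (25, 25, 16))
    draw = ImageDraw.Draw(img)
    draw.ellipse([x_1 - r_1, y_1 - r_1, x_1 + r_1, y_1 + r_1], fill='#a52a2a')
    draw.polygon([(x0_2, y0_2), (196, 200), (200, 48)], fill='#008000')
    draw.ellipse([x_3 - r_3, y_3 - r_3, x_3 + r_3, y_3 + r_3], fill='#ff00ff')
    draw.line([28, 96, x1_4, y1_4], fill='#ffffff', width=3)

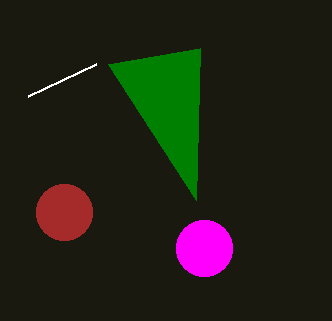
x_1 = 64; y_1 = 212; r_1 = 28; x0_2 = 108; y0_2 = 64; x_3 = 204; y_3 = 248; r_3 = 28; x1_4 = 96; y1_4 = 64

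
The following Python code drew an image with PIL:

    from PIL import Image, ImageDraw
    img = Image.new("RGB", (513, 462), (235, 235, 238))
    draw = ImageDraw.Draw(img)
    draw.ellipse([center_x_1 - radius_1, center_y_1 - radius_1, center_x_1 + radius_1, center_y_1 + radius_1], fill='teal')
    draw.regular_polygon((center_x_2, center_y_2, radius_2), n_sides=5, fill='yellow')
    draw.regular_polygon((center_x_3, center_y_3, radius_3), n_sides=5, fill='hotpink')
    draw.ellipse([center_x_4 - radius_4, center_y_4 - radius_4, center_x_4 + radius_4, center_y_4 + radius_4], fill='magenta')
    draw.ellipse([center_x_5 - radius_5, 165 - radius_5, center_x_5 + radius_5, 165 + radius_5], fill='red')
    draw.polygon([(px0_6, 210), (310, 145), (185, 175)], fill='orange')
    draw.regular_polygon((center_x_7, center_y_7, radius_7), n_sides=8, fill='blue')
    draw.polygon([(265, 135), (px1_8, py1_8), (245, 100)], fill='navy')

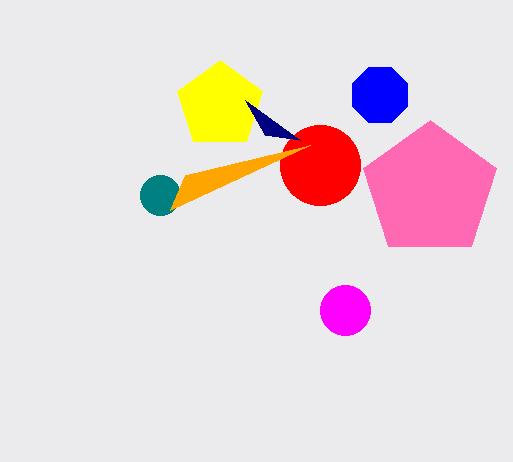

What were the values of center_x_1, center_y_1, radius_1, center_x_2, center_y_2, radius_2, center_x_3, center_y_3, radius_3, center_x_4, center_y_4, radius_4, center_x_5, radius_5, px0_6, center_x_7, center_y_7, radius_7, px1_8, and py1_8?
center_x_1 = 160
center_y_1 = 195
radius_1 = 20
center_x_2 = 220
center_y_2 = 105
radius_2 = 45
center_x_3 = 430
center_y_3 = 190
radius_3 = 70
center_x_4 = 345
center_y_4 = 310
radius_4 = 25
center_x_5 = 320
radius_5 = 40
px0_6 = 170
center_x_7 = 380
center_y_7 = 95
radius_7 = 30
px1_8 = 300
py1_8 = 140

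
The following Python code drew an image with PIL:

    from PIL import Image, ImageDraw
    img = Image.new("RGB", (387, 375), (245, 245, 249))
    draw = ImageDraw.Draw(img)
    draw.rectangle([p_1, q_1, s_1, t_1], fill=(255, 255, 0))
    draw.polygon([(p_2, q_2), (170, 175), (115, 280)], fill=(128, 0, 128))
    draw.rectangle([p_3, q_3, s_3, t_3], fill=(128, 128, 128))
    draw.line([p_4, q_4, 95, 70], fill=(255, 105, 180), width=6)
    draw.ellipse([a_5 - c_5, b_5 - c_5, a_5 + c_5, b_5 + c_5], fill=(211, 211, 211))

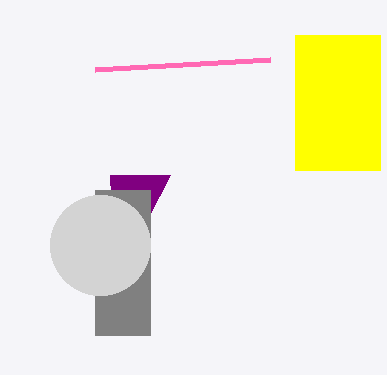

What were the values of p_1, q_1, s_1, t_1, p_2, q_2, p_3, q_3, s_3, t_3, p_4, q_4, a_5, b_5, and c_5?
p_1 = 295; q_1 = 35; s_1 = 380; t_1 = 170; p_2 = 110; q_2 = 175; p_3 = 95; q_3 = 190; s_3 = 150; t_3 = 335; p_4 = 270; q_4 = 60; a_5 = 100; b_5 = 245; c_5 = 50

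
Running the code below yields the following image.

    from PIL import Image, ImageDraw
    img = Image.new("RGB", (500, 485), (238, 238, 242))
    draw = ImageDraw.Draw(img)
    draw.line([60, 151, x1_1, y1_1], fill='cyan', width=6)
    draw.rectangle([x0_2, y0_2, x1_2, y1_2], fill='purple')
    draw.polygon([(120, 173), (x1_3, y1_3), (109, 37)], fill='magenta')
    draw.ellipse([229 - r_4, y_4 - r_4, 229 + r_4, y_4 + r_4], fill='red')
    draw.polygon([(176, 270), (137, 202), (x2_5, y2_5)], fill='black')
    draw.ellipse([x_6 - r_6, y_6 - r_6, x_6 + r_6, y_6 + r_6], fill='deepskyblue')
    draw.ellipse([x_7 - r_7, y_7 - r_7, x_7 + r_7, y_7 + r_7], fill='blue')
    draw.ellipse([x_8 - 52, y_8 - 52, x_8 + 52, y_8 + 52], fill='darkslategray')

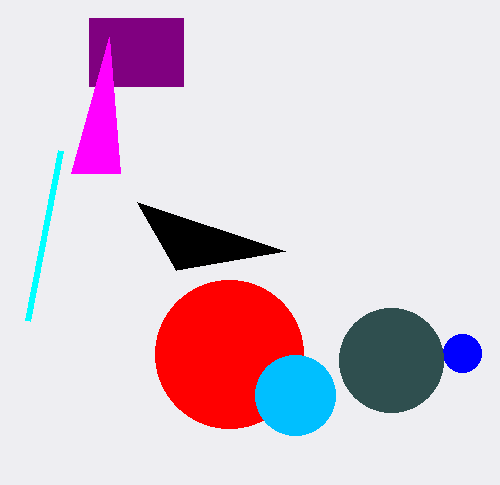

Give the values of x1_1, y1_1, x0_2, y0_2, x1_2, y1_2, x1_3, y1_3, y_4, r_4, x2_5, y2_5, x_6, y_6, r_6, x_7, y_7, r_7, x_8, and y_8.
x1_1 = 27; y1_1 = 321; x0_2 = 89; y0_2 = 18; x1_2 = 183; y1_2 = 86; x1_3 = 71; y1_3 = 173; y_4 = 354; r_4 = 74; x2_5 = 285; y2_5 = 251; x_6 = 295; y_6 = 395; r_6 = 40; x_7 = 462; y_7 = 353; r_7 = 19; x_8 = 391; y_8 = 360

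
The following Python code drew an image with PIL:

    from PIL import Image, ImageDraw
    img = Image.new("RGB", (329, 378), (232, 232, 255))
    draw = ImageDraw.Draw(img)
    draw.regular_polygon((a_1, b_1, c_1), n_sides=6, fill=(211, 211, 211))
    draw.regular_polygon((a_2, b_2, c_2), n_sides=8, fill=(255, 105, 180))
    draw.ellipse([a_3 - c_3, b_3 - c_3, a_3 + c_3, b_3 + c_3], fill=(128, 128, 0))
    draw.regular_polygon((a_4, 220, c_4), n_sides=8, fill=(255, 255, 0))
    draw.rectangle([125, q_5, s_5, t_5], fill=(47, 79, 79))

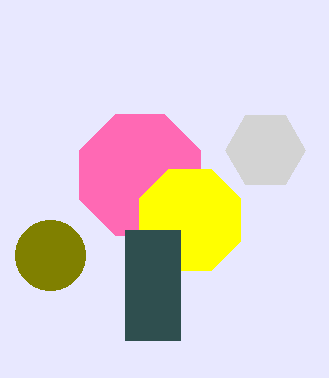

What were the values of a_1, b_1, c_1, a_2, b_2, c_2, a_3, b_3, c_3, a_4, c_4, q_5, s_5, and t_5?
a_1 = 265
b_1 = 150
c_1 = 40
a_2 = 140
b_2 = 175
c_2 = 65
a_3 = 50
b_3 = 255
c_3 = 35
a_4 = 190
c_4 = 55
q_5 = 230
s_5 = 180
t_5 = 340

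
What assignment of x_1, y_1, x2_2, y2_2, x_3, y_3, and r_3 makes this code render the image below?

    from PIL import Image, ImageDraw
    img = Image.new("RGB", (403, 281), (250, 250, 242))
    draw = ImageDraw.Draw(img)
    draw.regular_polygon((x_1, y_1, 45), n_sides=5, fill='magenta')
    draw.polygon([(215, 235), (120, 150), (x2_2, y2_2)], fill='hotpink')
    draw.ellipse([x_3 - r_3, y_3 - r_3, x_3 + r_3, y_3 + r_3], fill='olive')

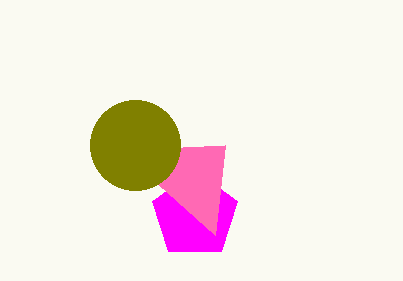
x_1 = 195
y_1 = 215
x2_2 = 225
y2_2 = 145
x_3 = 135
y_3 = 145
r_3 = 45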